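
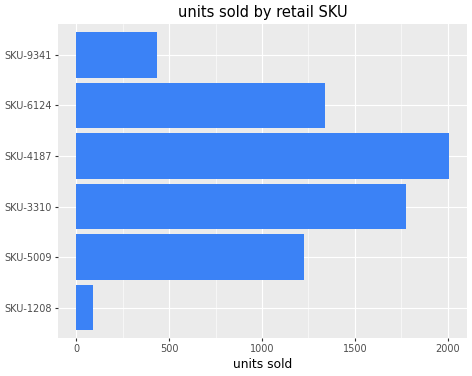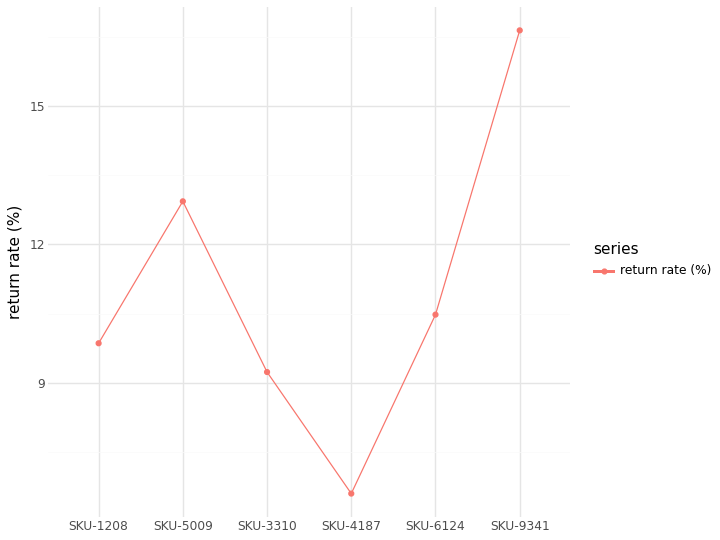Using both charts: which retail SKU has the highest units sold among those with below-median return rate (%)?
Chart 2 median return rate (%) ≈ 10; below-median retail SKUs: SKU-1208, SKU-3310, SKU-4187. Among those, SKU-4187 has the highest units sold (≈ 2000).

SKU-4187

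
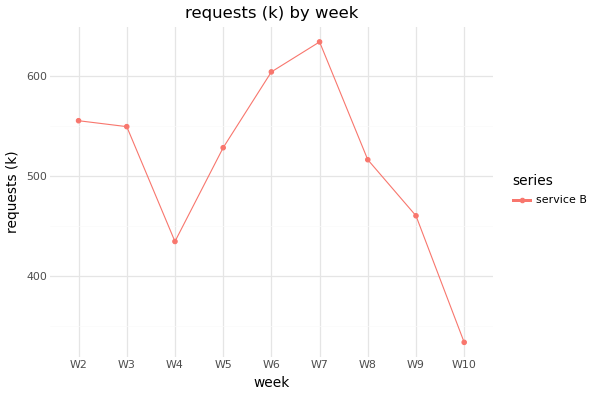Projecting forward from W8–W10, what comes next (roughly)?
Last three: 500, 450, 350 → slope ≈ -75/step → next ≈ 275.

≈ 275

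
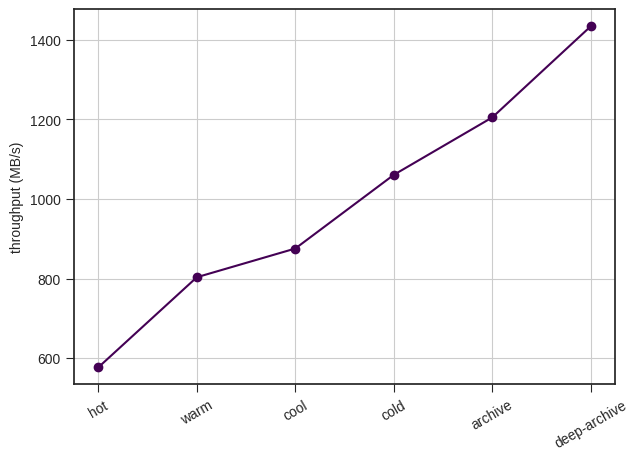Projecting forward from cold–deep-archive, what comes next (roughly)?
Last three: 1100, 1200, 1400 → slope ≈ 150/step → next ≈ 1550.

≈ 1550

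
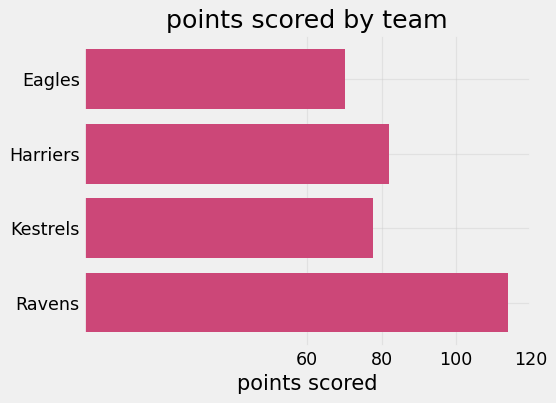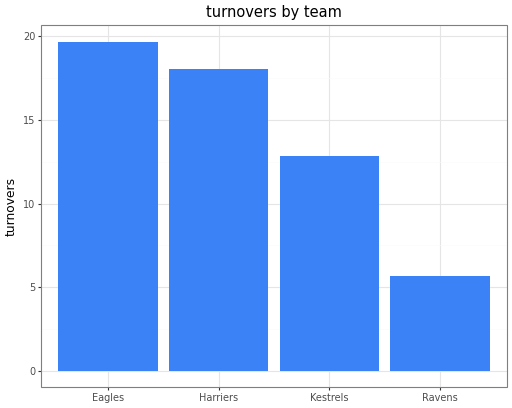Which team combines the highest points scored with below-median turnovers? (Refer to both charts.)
Ravens

Chart 2 median turnovers ≈ 16; below-median teams: Kestrels, Ravens. Among those, Ravens has the highest points scored (≈ 120).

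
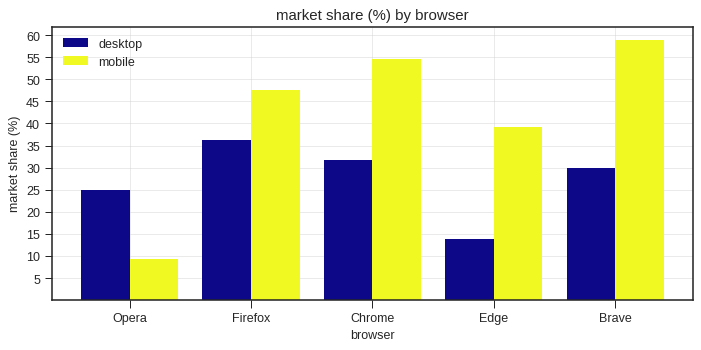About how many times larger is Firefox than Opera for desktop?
≈ 1.4×

Firefox ≈ 35, Opera ≈ 25; 35/25 ≈ 1.4.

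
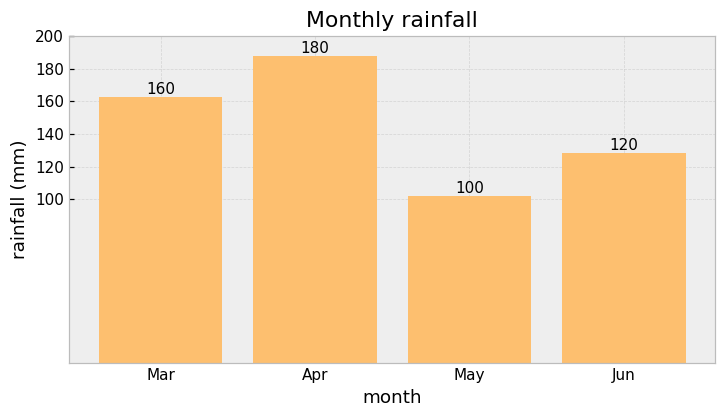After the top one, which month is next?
Mar

Top 3: Apr ≈ 180, Mar ≈ 160, Jun ≈ 120.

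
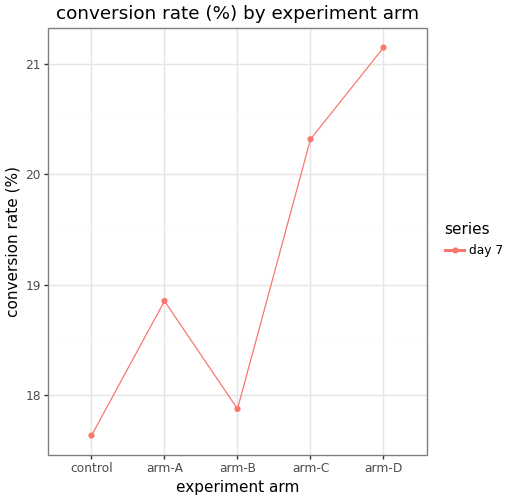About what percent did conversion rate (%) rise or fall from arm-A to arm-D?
arm-A ≈ 19.0, arm-D ≈ 21.0; (21.0 − 19.0) / 19.0 ≈ +10.5%.

≈ +10.5%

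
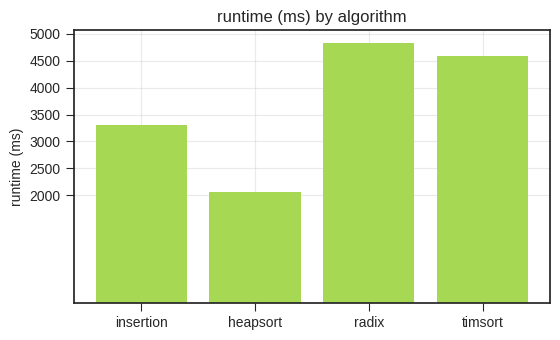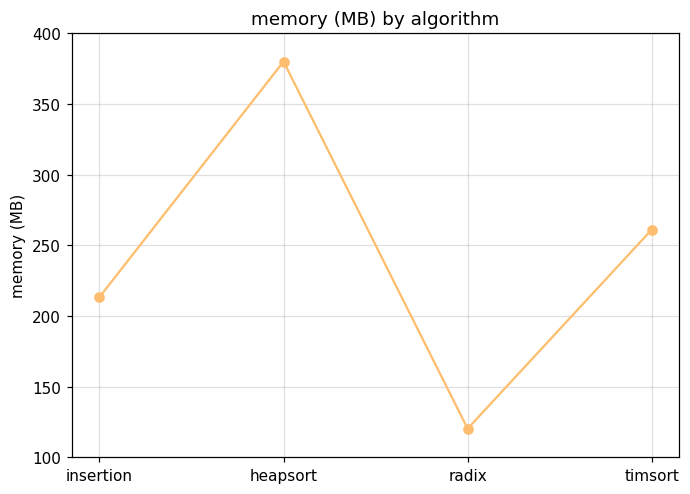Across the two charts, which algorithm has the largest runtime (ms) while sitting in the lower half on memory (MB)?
Chart 2 median memory (MB) ≈ 250; below-median algorithms: insertion, radix. Among those, radix has the highest runtime (ms) (≈ 5000).

radix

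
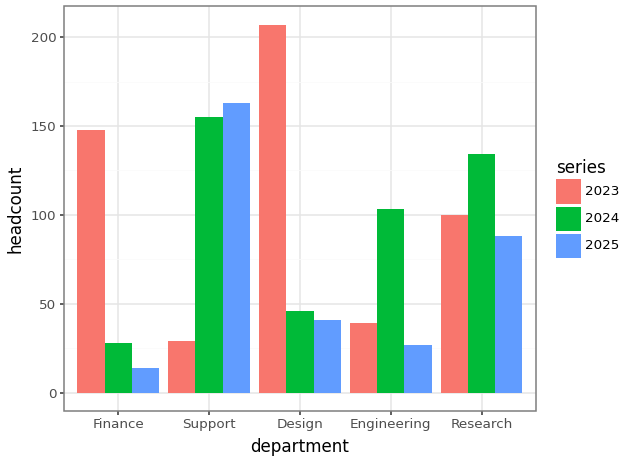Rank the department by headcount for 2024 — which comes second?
Research

Top 3 for 2024: Support ≈ 160, Research ≈ 140, Engineering ≈ 100.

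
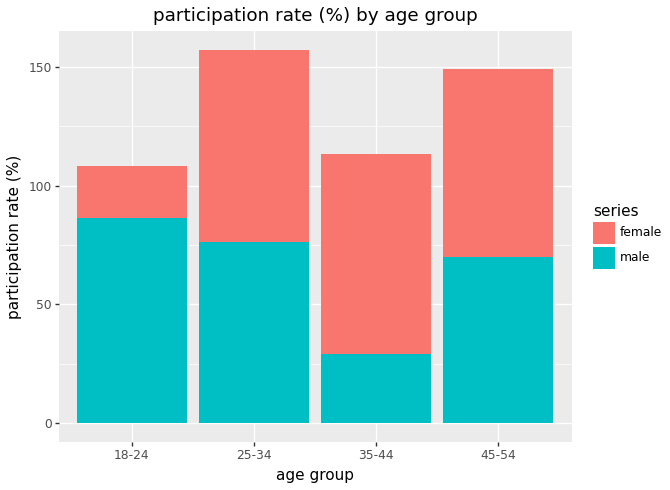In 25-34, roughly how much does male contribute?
≈ 80

male top ≈ 80, bottom ≈ 0; segment ≈ 80.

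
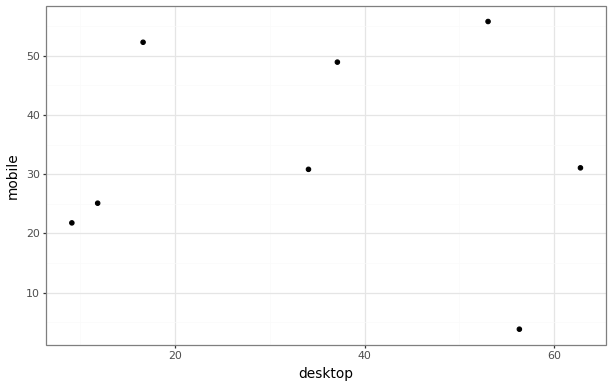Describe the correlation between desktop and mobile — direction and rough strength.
Points are roughly uncorrelated; weak (|r| ≈ 0.0).

no clear correlation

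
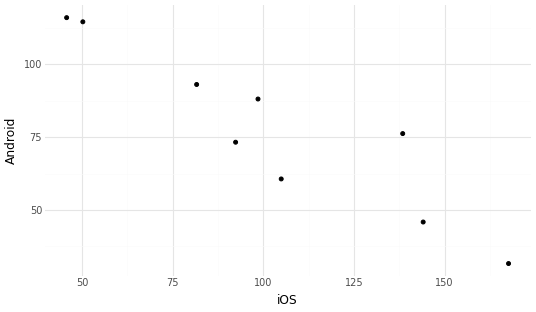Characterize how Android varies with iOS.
Points are negatively correlated; strong (|r| ≈ 0.9).

negative, strong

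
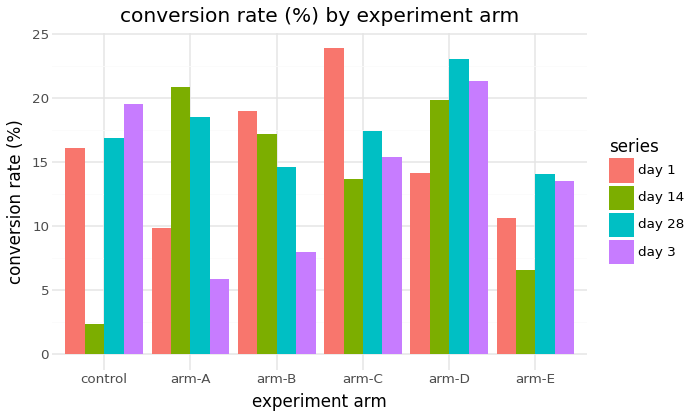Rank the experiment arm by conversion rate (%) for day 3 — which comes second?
Top 3 for day 3: arm-D ≈ 22, control ≈ 20, arm-C ≈ 16.

control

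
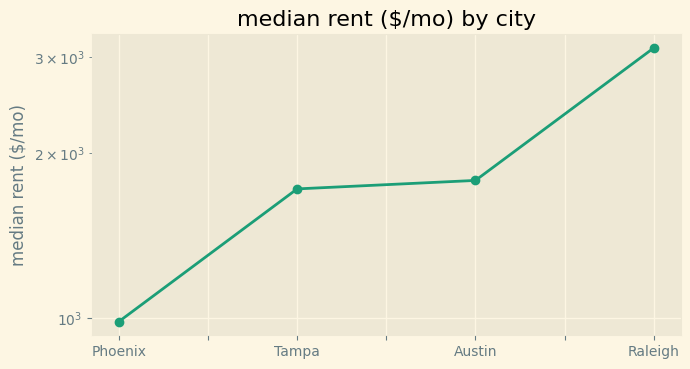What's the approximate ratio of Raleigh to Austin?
≈ 1.78×

Raleigh ≈ 3200, Austin ≈ 1800; 3200/1800 ≈ 1.78.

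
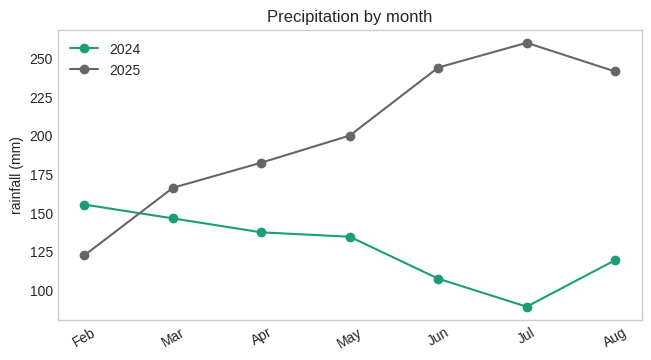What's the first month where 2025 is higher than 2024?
Mar

Feb: 2025 ≈ 120 vs 2024 ≈ 160 (not yet); Mar: 2025 ≈ 160 vs 2024 ≈ 140 (first crossover).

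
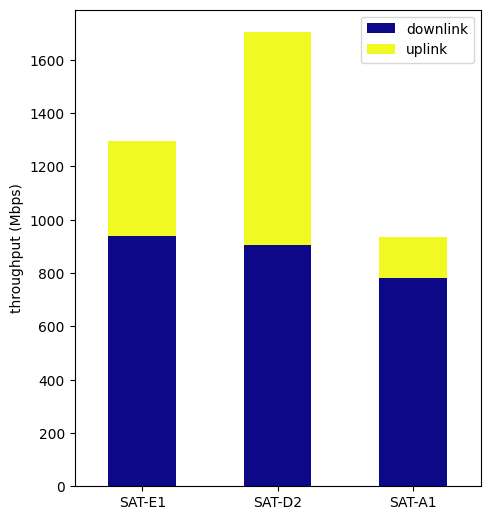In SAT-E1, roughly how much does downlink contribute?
≈ 1000

downlink top ≈ 1000, bottom ≈ 0; segment ≈ 1000.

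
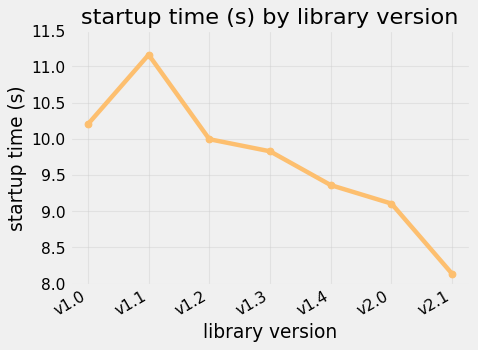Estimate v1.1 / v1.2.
v1.1 ≈ 11.0, v1.2 ≈ 10.0; 11.0/10.0 ≈ 1.1.

≈ 1.1×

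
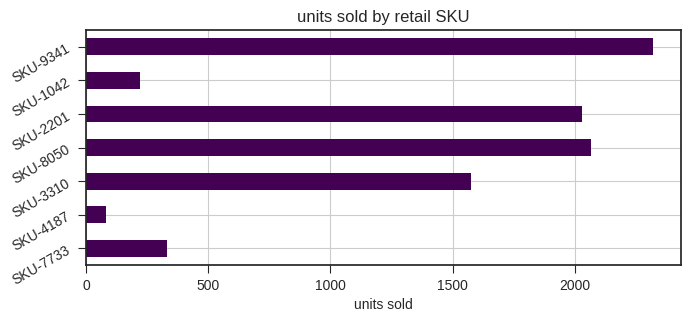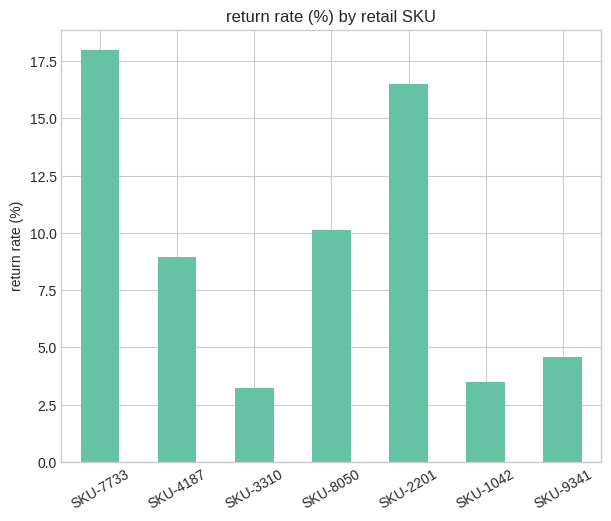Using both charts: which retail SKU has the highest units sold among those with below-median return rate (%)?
Chart 2 median return rate (%) ≈ 8; below-median retail SKUs: SKU-3310, SKU-1042, SKU-9341. Among those, SKU-9341 has the highest units sold (≈ 2500).

SKU-9341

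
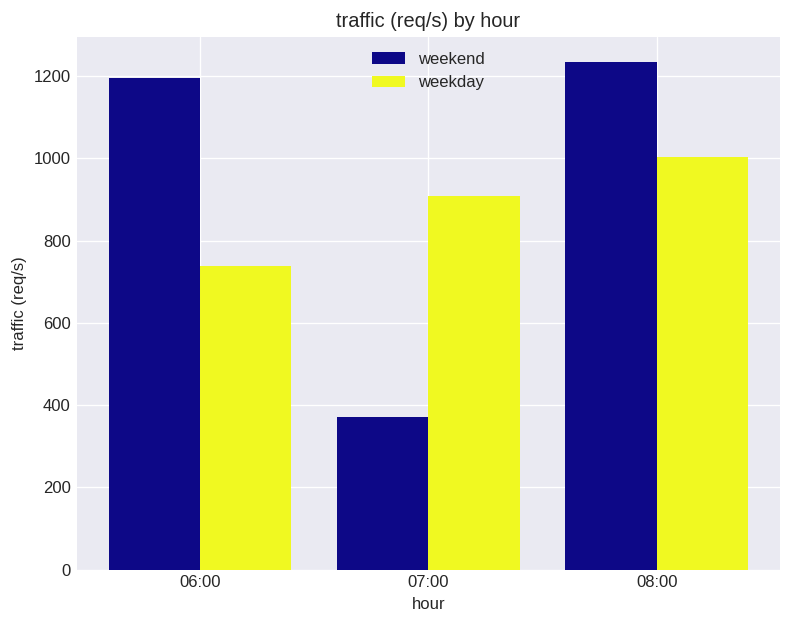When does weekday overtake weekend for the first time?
07:00

06:00: weekday ≈ 800 vs weekend ≈ 1200 (not yet); 07:00: weekday ≈ 1000 vs weekend ≈ 400 (first crossover).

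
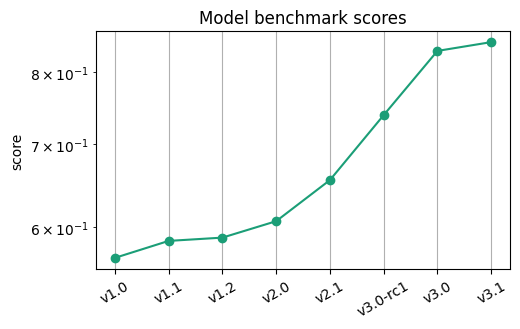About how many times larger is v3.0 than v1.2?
≈ 1.42×

v3.0 ≈ 0.85, v1.2 ≈ 0.60; 0.85/0.60 ≈ 1.42.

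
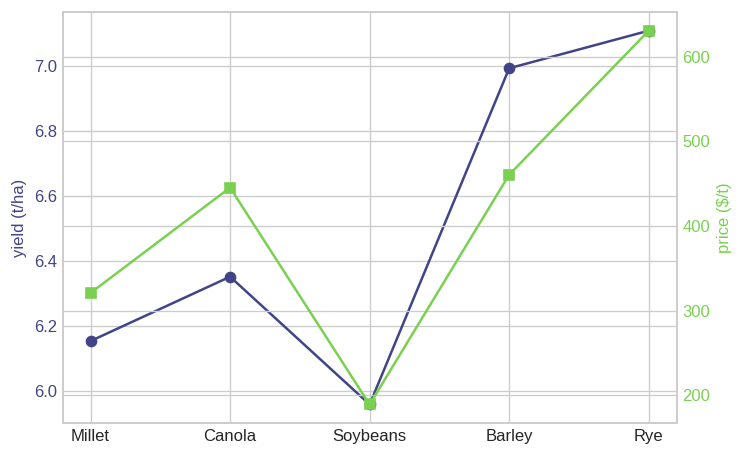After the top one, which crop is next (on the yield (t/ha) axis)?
Top 3 (on the yield (t/ha) axis): Rye ≈ 7.1, Barley ≈ 7.0, Canola ≈ 6.4.

Barley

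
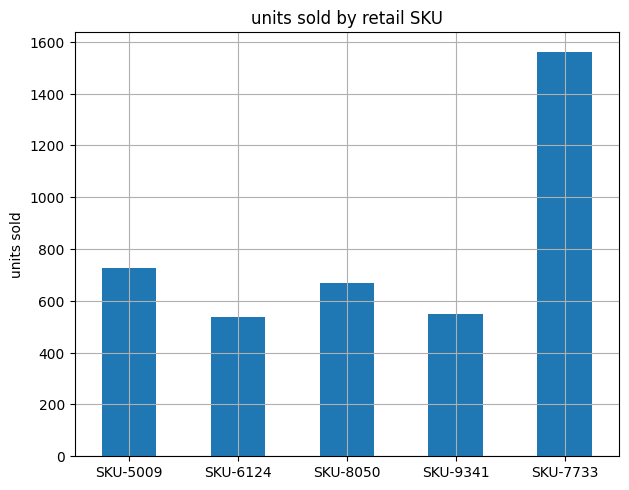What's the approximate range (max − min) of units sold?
Max SKU-7733 ≈ 1600, min SKU-6124 ≈ 600; range ≈ 1000.

≈ 1000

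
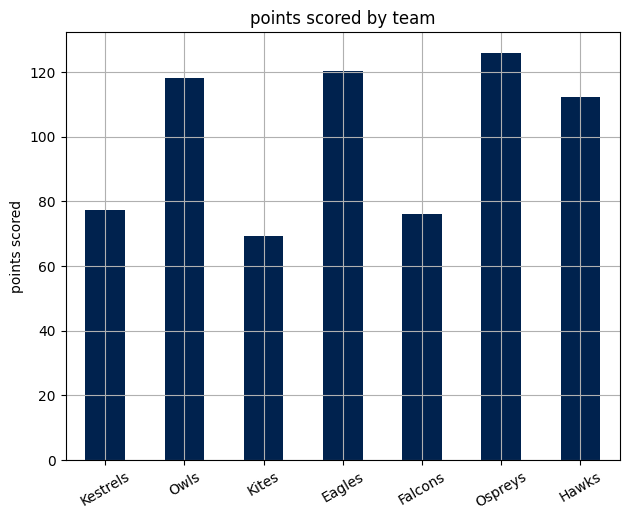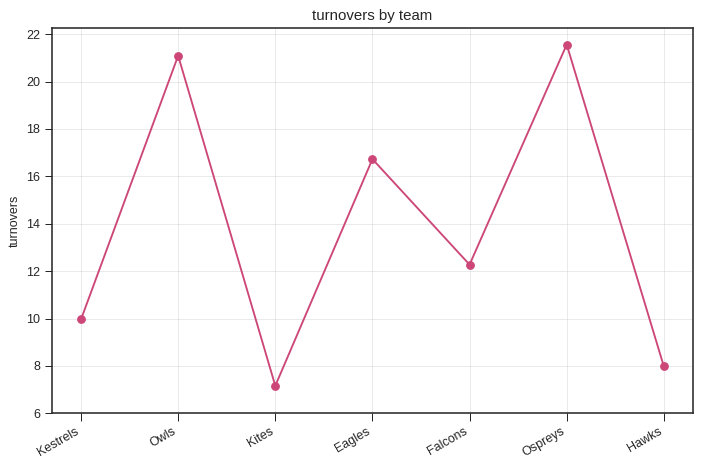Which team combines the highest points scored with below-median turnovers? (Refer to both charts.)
Chart 2 median turnovers ≈ 12; below-median teams: Kestrels, Kites, Hawks. Among those, Hawks has the highest points scored (≈ 120).

Hawks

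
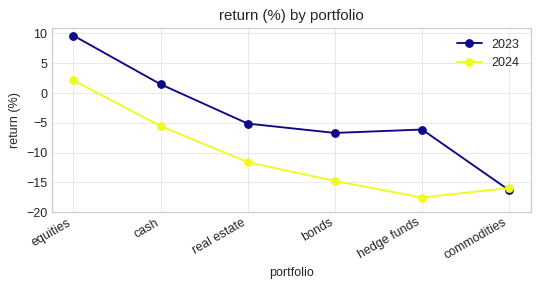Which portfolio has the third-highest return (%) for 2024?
real estate

Top 4 for 2024: equities ≈ 0, cash ≈ -5, real estate ≈ -10, bonds ≈ -15.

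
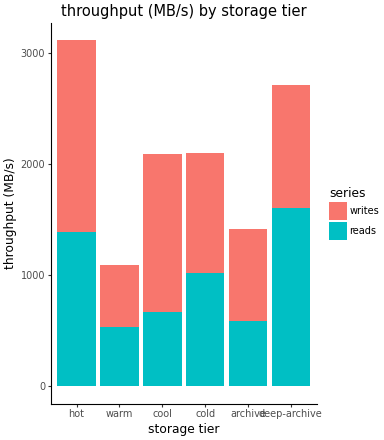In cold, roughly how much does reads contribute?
reads top ≈ 1000, bottom ≈ 0; segment ≈ 1000.

≈ 1000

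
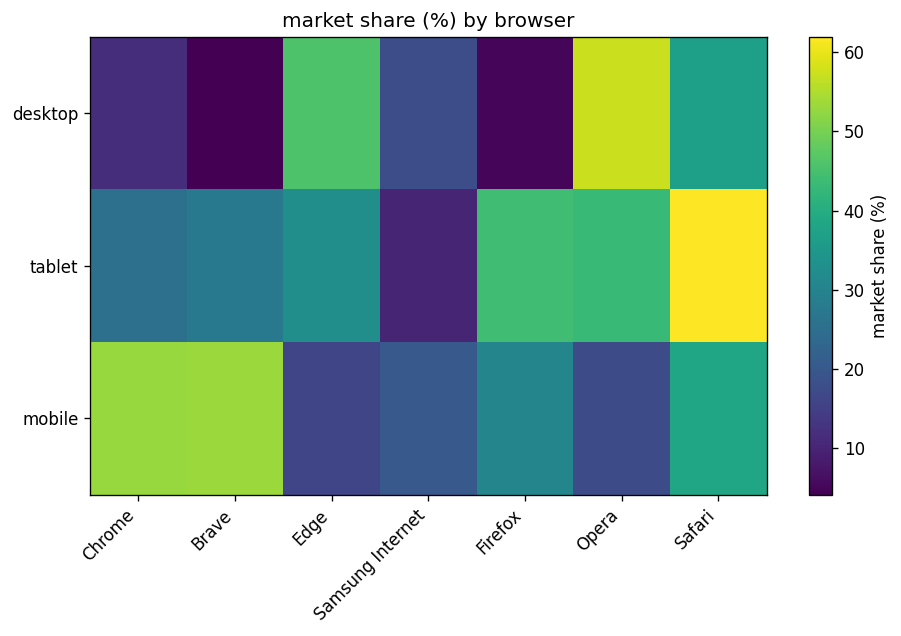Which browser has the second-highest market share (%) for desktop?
Edge

Top 3 for desktop: Opera ≈ 55, Edge ≈ 45, Safari ≈ 35.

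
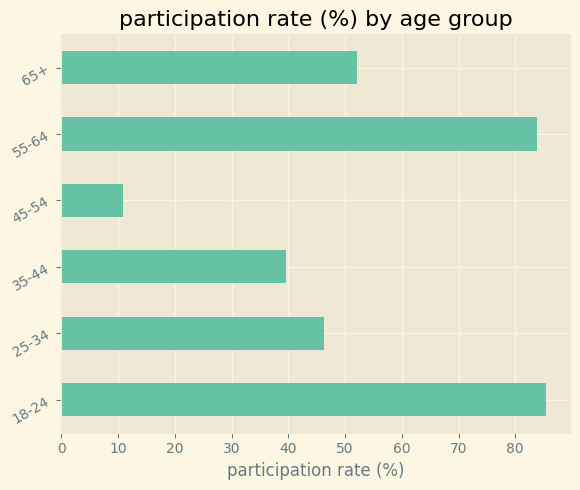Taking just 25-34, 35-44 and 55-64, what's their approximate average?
(50 + 40 + 80) / 3 ≈ 57.

≈ 57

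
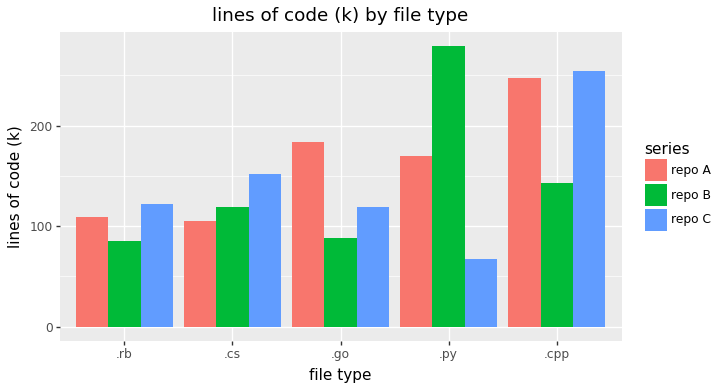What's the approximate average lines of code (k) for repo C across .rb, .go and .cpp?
(125 + 125 + 250) / 3 ≈ 167.

≈ 167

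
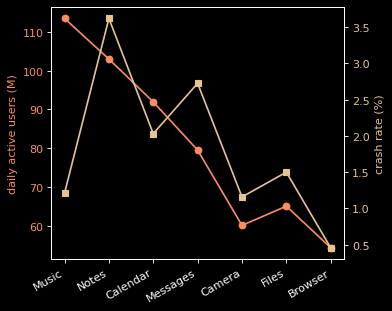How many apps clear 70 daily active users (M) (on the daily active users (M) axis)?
4

Above 70: Music, Notes, Calendar, Messages.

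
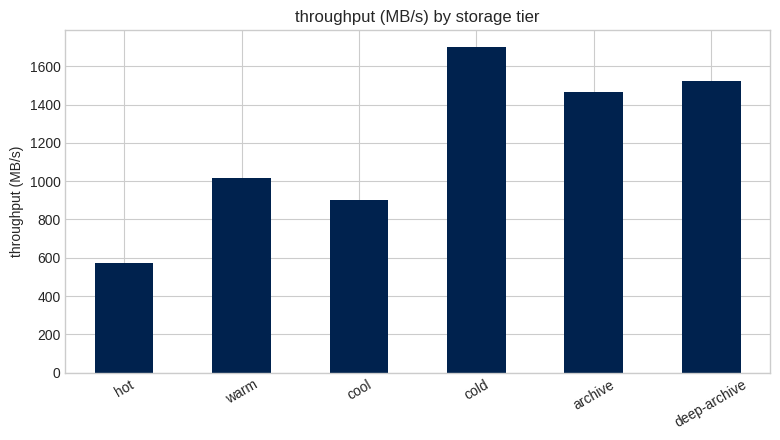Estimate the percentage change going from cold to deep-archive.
cold ≈ 1800, deep-archive ≈ 1600; (1600 − 1800) / 1800 ≈ -11.1%.

≈ -11.1%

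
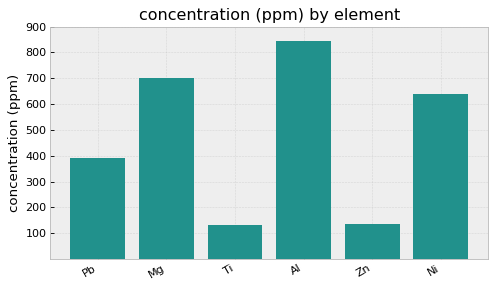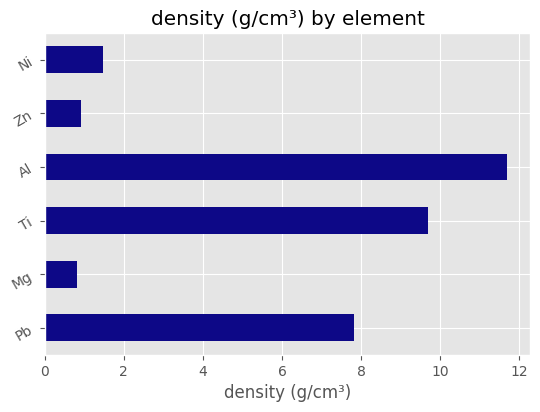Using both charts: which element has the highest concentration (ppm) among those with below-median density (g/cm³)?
Mg

Chart 2 median density (g/cm³) ≈ 4; below-median elements: Mg, Zn, Ni. Among those, Mg has the highest concentration (ppm) (≈ 700).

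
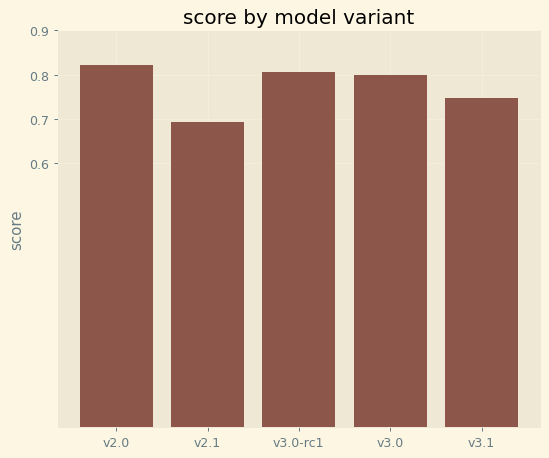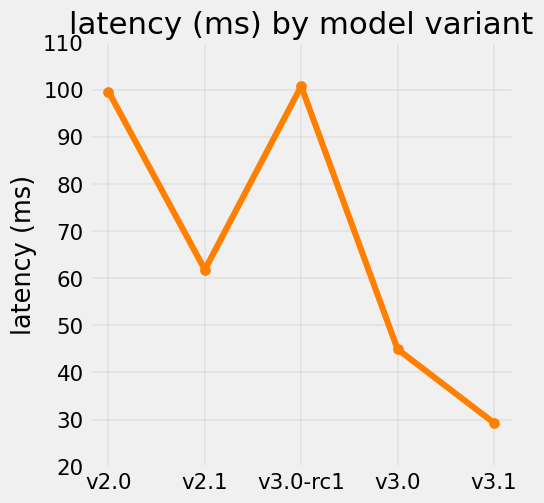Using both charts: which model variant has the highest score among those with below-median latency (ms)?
Chart 2 median latency (ms) ≈ 60; below-median model variants: v3.0, v3.1. Among those, v3.0 has the highest score (≈ 0.8).

v3.0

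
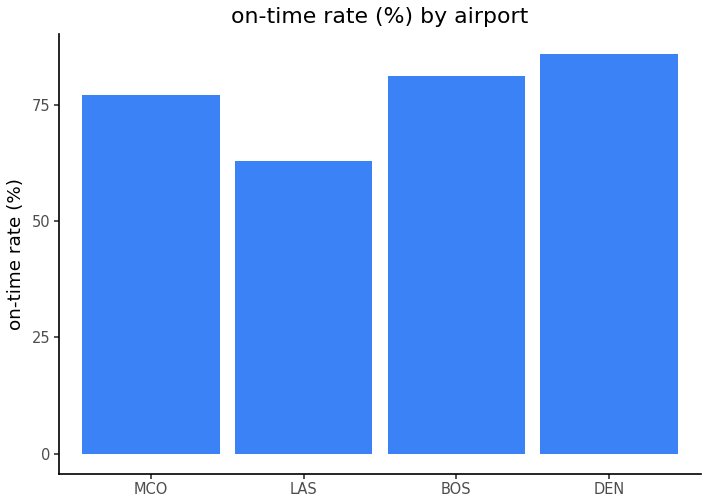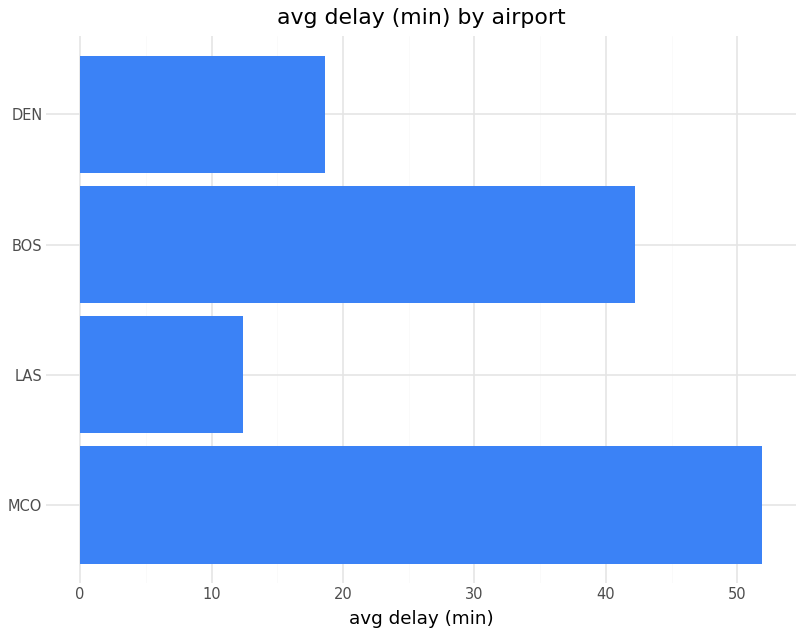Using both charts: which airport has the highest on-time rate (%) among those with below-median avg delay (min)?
Chart 2 median avg delay (min) ≈ 30; below-median airports: LAS, DEN. Among those, DEN has the highest on-time rate (%) (≈ 90).

DEN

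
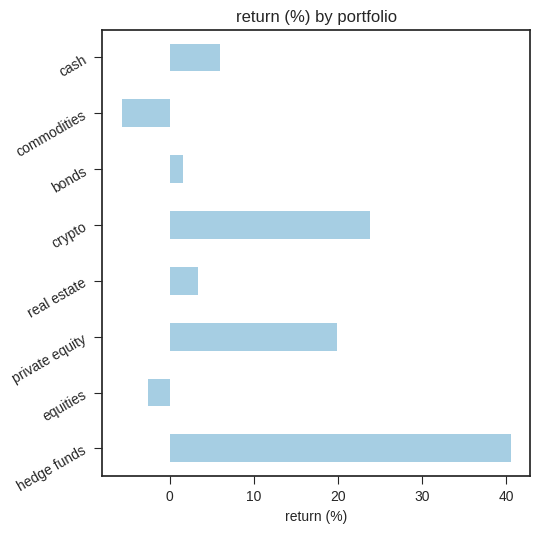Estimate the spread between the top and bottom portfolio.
Max hedge funds ≈ 40, min commodities ≈ -5; range ≈ 45.

≈ 45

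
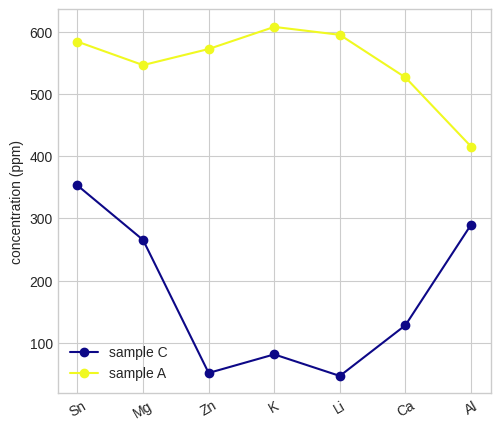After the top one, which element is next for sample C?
Top 3 for sample C: Sn ≈ 350, Al ≈ 300, Mg ≈ 250.

Al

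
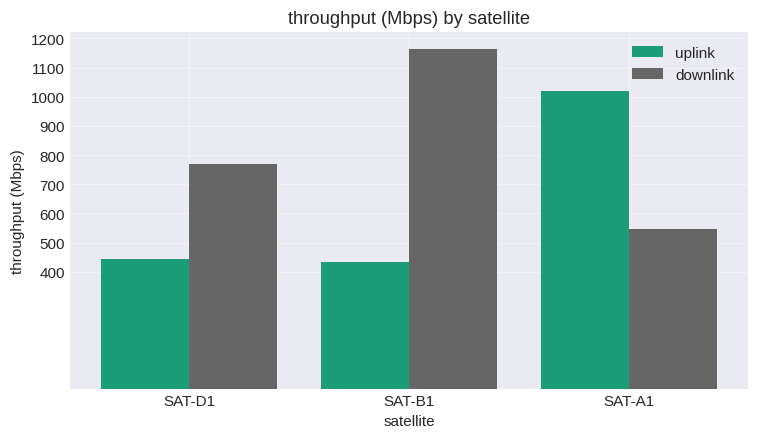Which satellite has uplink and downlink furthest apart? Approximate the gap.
SAT-B1, ≈ 800 Mbps

SAT-B1: uplink ≈ 400, downlink ≈ 1200 → gap ≈ 800. Next-largest (SAT-A1) is only ≈ 500.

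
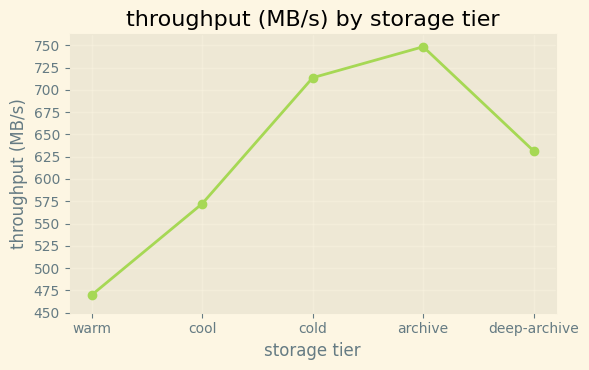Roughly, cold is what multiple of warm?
cold ≈ 725, warm ≈ 475; 725/475 ≈ 1.53.

≈ 1.53×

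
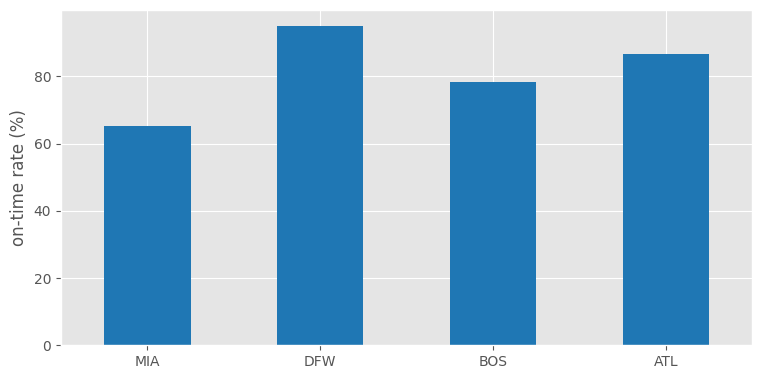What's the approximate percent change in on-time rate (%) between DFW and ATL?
≈ -10%

DFW ≈ 100, ATL ≈ 90; (90 − 100) / 100 ≈ -10%.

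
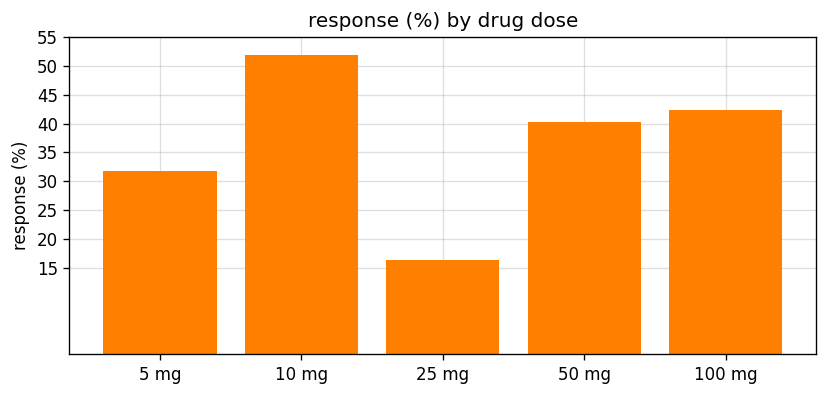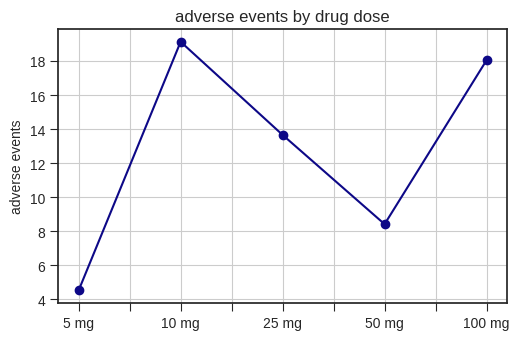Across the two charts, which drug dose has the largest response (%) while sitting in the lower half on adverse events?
Chart 2 median adverse events ≈ 14; below-median drug doses: 5 mg, 50 mg. Among those, 50 mg has the highest response (%) (≈ 40).

50 mg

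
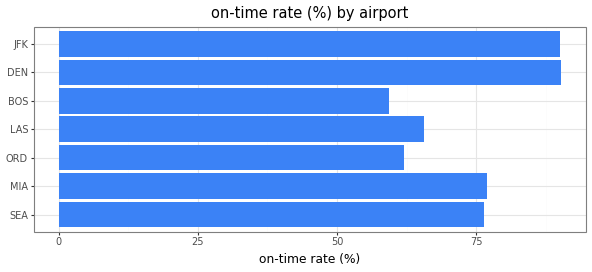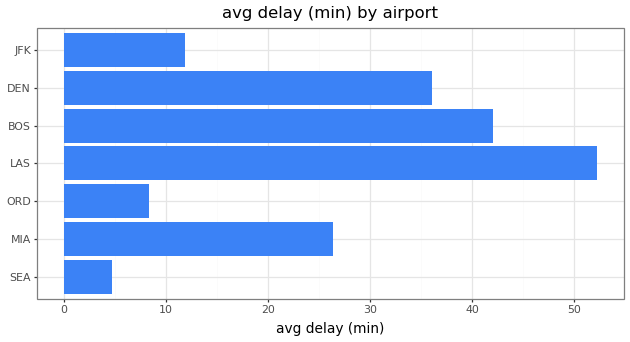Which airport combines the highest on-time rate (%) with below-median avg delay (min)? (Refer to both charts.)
Chart 2 median avg delay (min) ≈ 25; below-median airports: SEA, ORD, JFK. Among those, JFK has the highest on-time rate (%) (≈ 90).

JFK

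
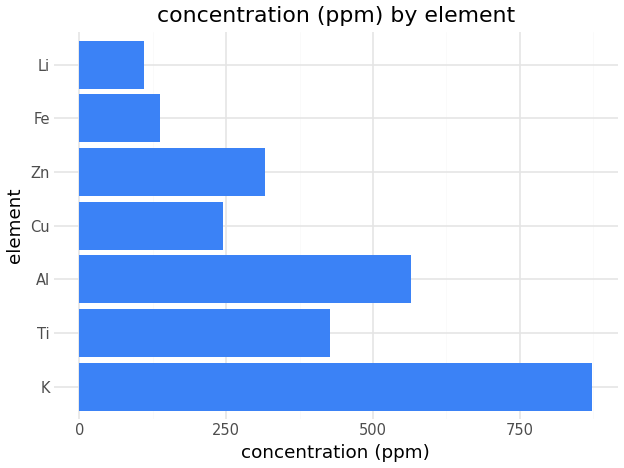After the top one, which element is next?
Top 3: K ≈ 900, Al ≈ 600, Ti ≈ 400.

Al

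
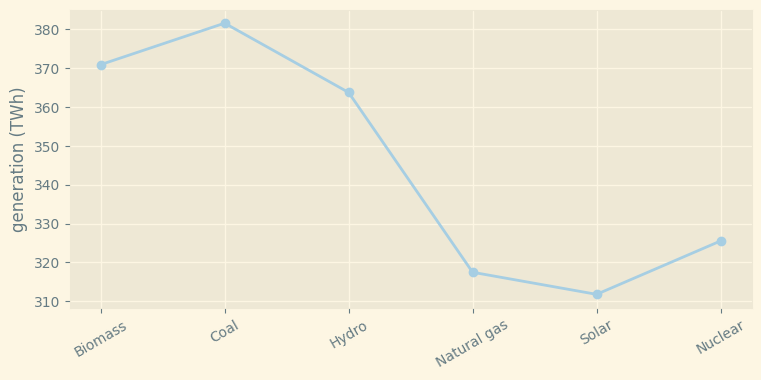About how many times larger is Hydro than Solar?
≈ 1.16×

Hydro ≈ 360, Solar ≈ 310; 360/310 ≈ 1.16.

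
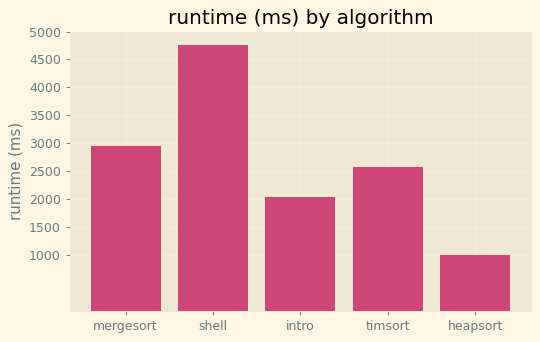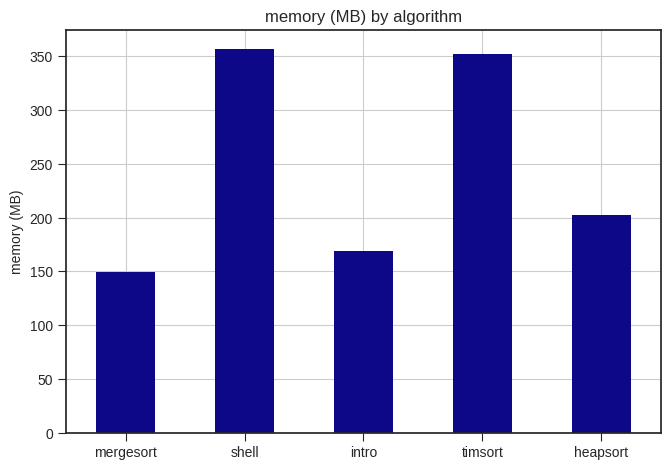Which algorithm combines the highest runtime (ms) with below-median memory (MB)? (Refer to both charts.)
Chart 2 median memory (MB) ≈ 200; below-median algorithms: mergesort, intro. Among those, mergesort has the highest runtime (ms) (≈ 3000).

mergesort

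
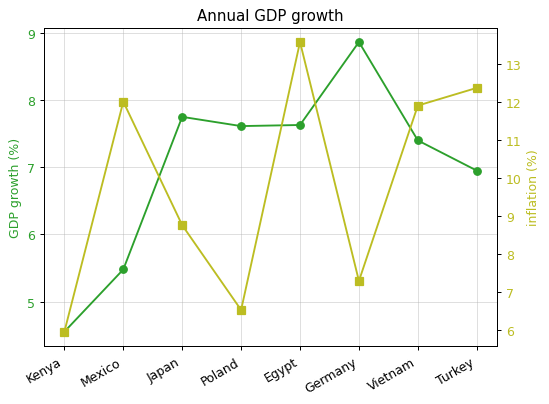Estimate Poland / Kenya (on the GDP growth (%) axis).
≈ 1.67×

Poland ≈ 7.5, Kenya ≈ 4.5; 7.5/4.5 ≈ 1.67.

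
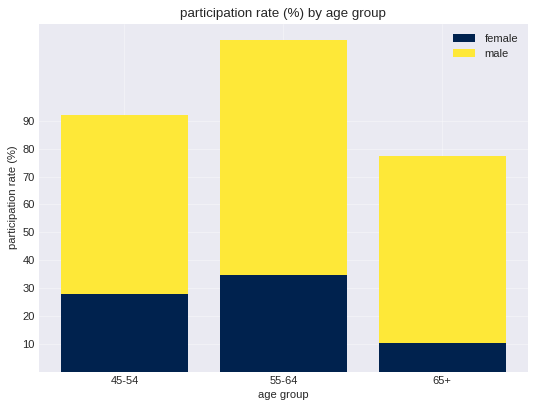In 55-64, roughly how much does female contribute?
female top ≈ 30, bottom ≈ 0; segment ≈ 30.

≈ 30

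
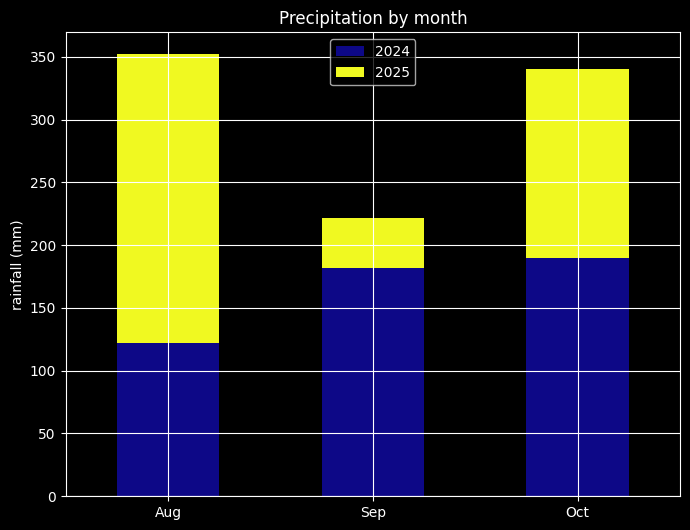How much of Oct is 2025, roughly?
2025 top ≈ 350, bottom ≈ 200; segment ≈ 150.

≈ 150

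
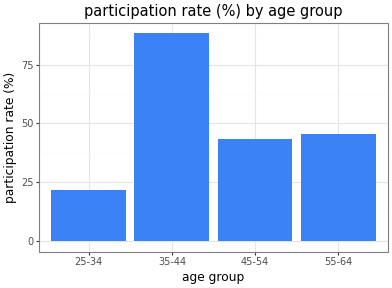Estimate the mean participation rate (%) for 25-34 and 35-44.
(20 + 90) / 2 ≈ 55.

≈ 55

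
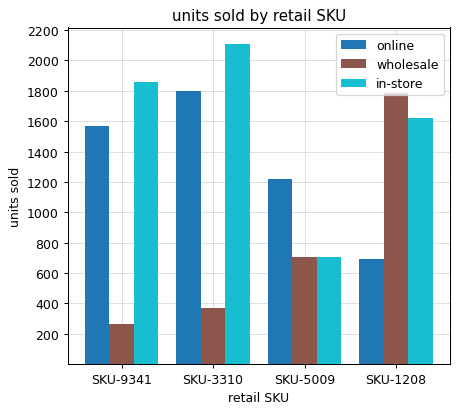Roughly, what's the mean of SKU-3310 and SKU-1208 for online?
(1800 + 600) / 2 ≈ 1200.

≈ 1200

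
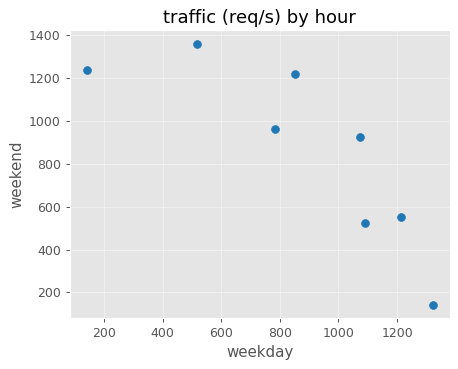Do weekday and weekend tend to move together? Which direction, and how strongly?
Points are negatively correlated; strong (|r| ≈ 0.8).

negative, strong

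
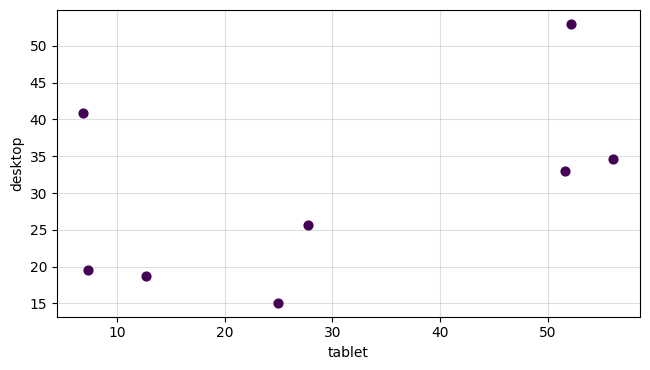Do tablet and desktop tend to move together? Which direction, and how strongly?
positive, moderate

Points are positively correlated; moderate (|r| ≈ 0.5).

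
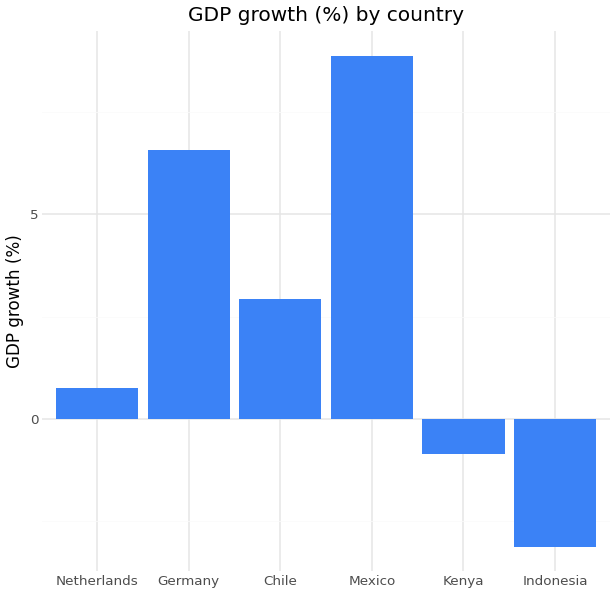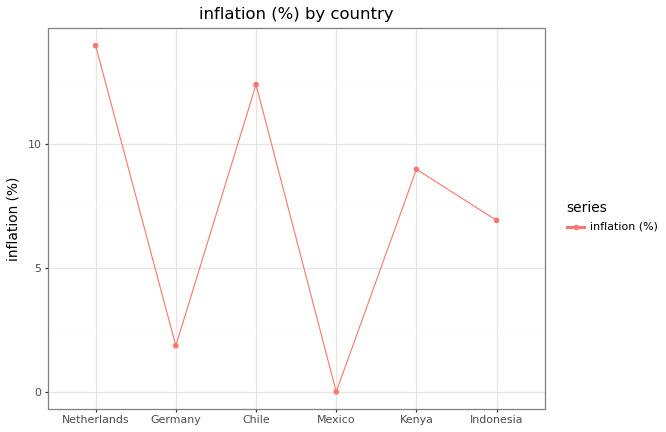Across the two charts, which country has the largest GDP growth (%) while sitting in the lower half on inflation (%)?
Mexico

Chart 2 median inflation (%) ≈ 8; below-median countries: Germany, Mexico, Indonesia. Among those, Mexico has the highest GDP growth (%) (≈ 9).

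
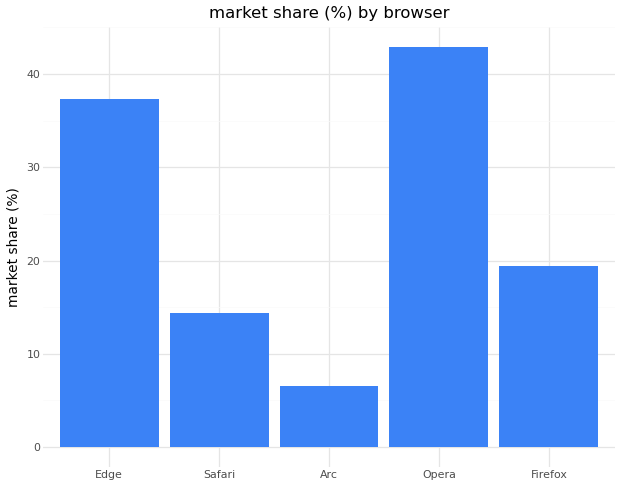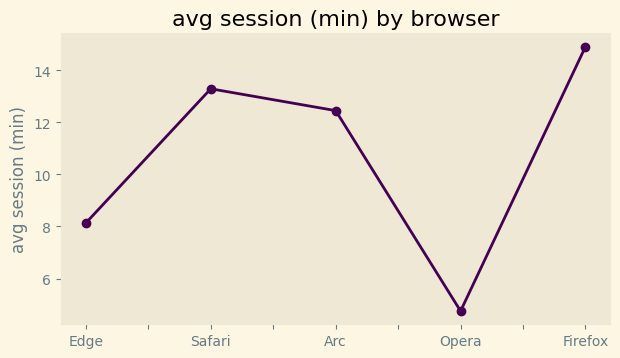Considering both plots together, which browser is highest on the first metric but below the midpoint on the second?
Opera

Chart 2 median avg session (min) ≈ 12; below-median browsers: Edge, Opera. Among those, Opera has the highest market share (%) (≈ 45).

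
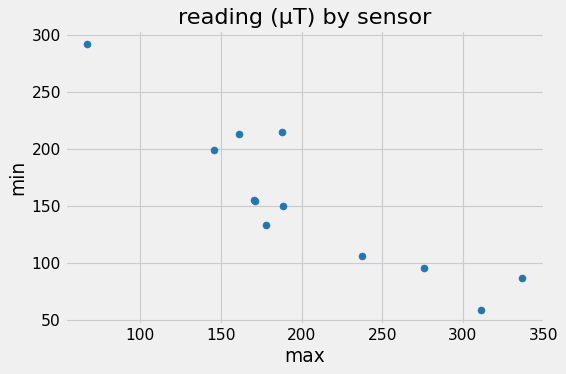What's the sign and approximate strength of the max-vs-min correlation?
negative, strong

Points are negatively correlated; strong (|r| ≈ 0.9).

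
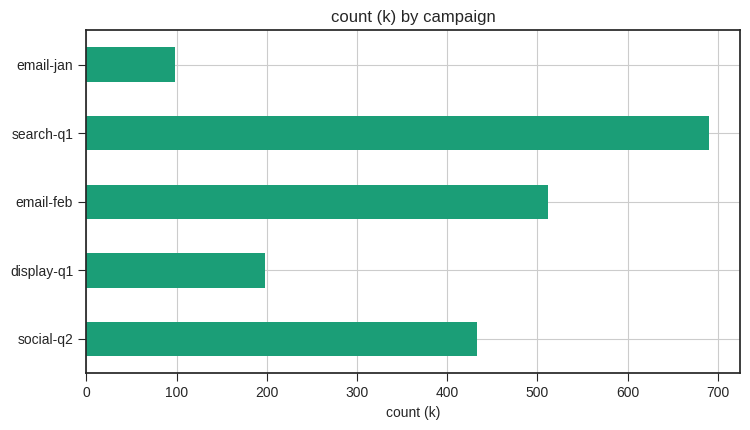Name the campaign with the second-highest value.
Top 3: search-q1 ≈ 700, email-feb ≈ 500, social-q2 ≈ 400.

email-feb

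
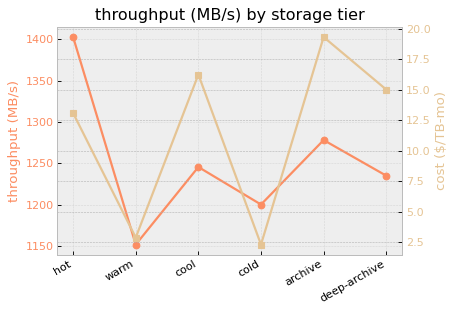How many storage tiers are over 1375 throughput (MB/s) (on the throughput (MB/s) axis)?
1

Above 1375: hot.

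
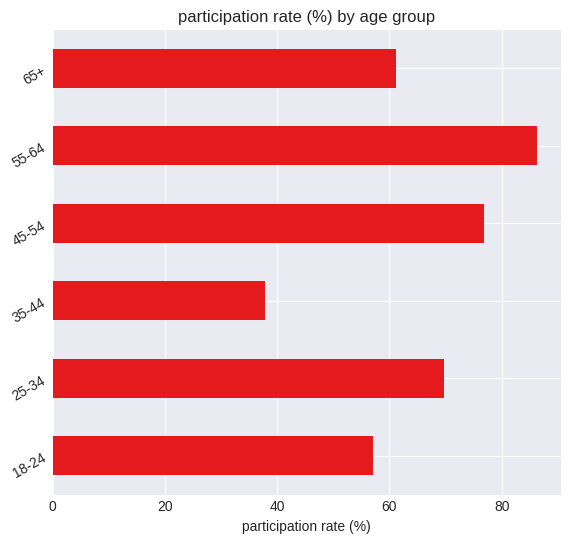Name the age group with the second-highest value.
45-54

Top 3: 55-64 ≈ 90, 45-54 ≈ 80, 25-34 ≈ 70.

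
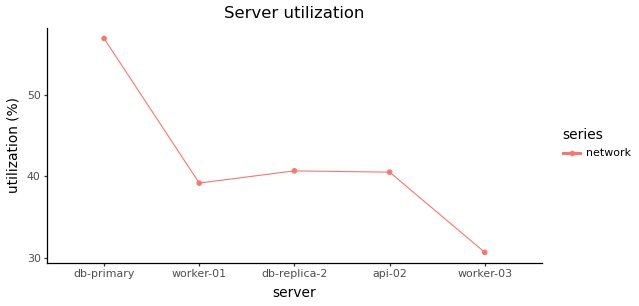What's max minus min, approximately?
≈ 25

Max db-primary ≈ 55, min worker-03 ≈ 30; range ≈ 25.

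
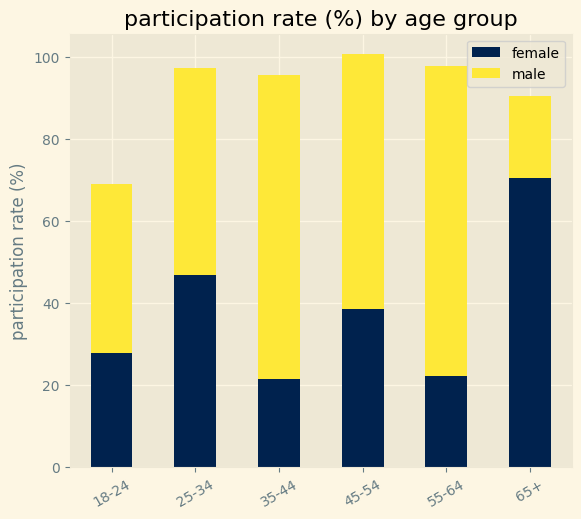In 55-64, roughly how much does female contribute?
≈ 20

female top ≈ 20, bottom ≈ 0; segment ≈ 20.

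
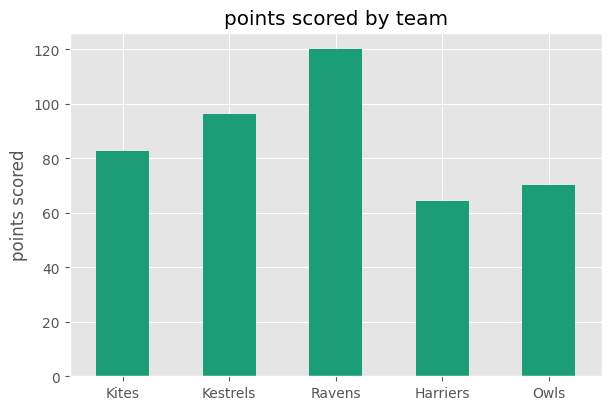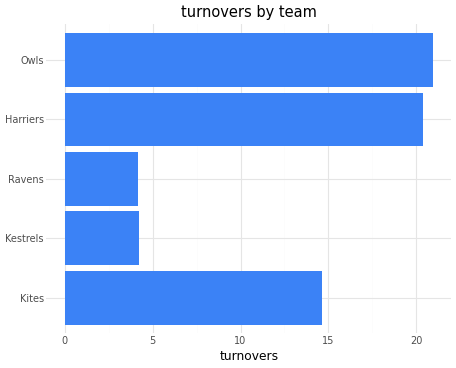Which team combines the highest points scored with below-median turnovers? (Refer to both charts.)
Chart 2 median turnovers ≈ 14; below-median teams: Kestrels, Ravens. Among those, Ravens has the highest points scored (≈ 120).

Ravens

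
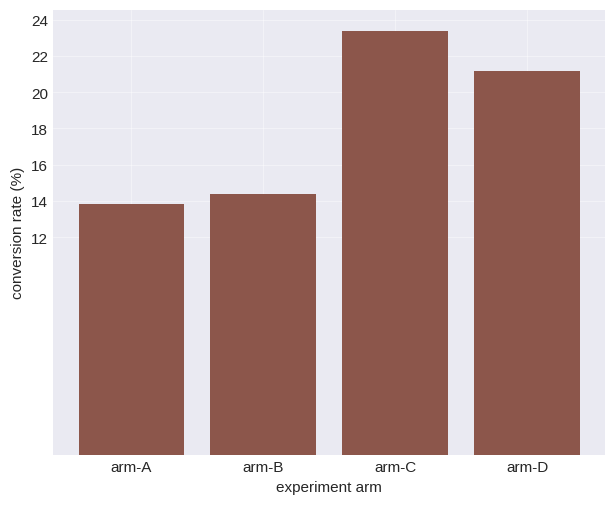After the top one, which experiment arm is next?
arm-D

Top 3: arm-C ≈ 24, arm-D ≈ 22, arm-B ≈ 14.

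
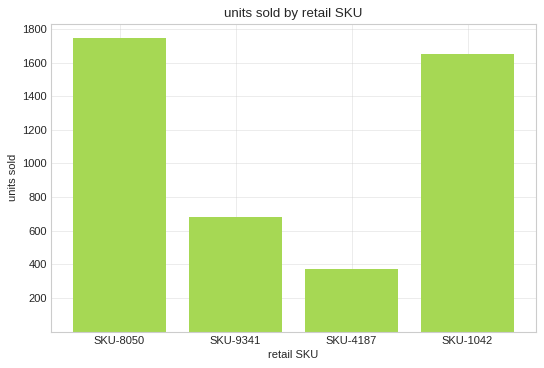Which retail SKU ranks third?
Top 4: SKU-8050 ≈ 1800, SKU-1042 ≈ 1600, SKU-9341 ≈ 600, SKU-4187 ≈ 400.

SKU-9341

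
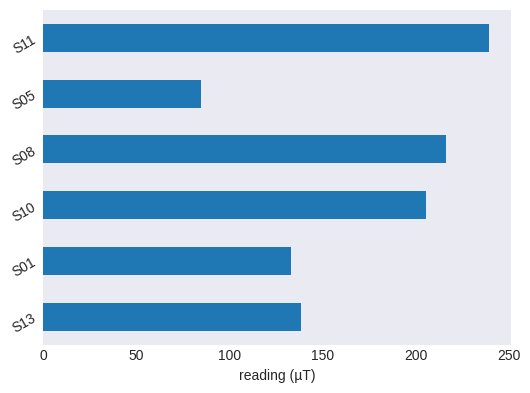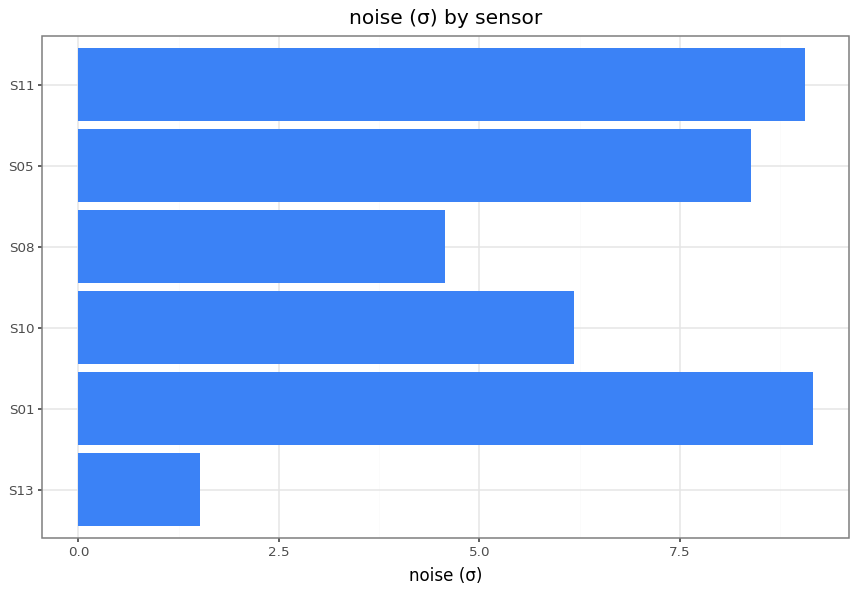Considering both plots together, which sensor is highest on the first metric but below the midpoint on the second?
S08

Chart 2 median noise (σ) ≈ 7; below-median sensors: S13, S10, S08. Among those, S08 has the highest reading (µT) (≈ 225).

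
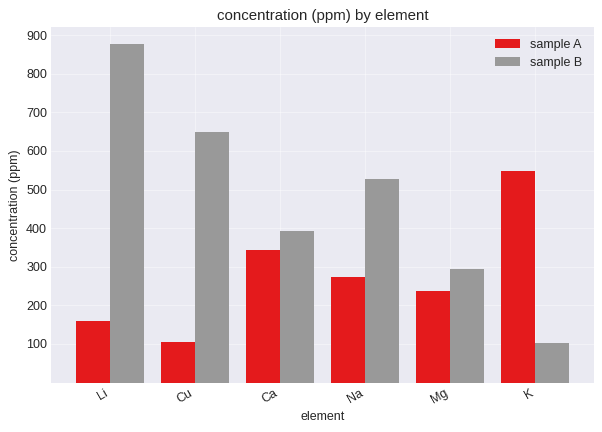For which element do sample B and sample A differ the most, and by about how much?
Li, ≈ 700 ppm

Li: sample B ≈ 900, sample A ≈ 200 → gap ≈ 700. Next-largest (Cu) is only ≈ 600.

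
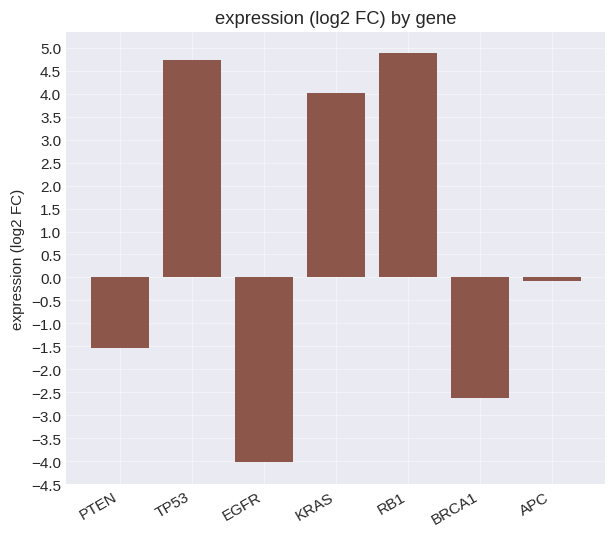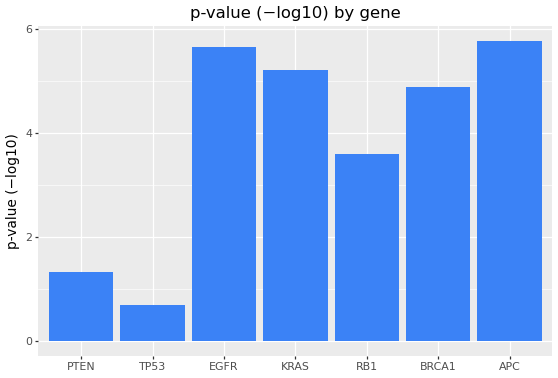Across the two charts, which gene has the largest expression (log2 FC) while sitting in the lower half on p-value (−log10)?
Chart 2 median p-value (−log10) ≈ 5; below-median genes: PTEN, TP53, RB1. Among those, RB1 has the highest expression (log2 FC) (≈ 5).

RB1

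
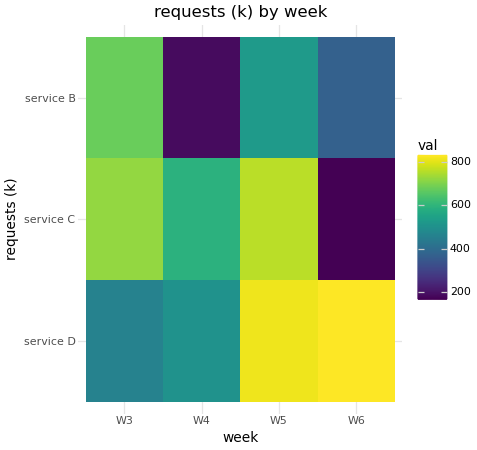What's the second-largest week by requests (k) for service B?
Top 3 for service B: W3 ≈ 700, W5 ≈ 500, W6 ≈ 400.

W5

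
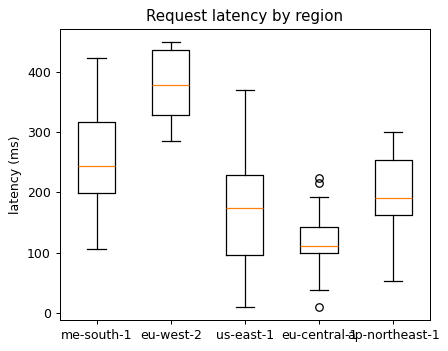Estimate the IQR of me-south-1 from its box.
≈ 125

Q3 ≈ 325, Q1 ≈ 200; IQR ≈ 125.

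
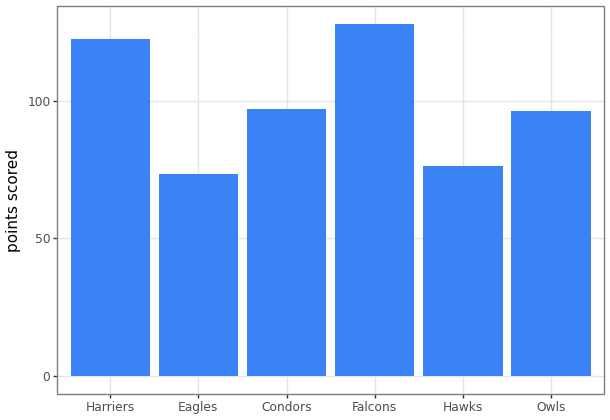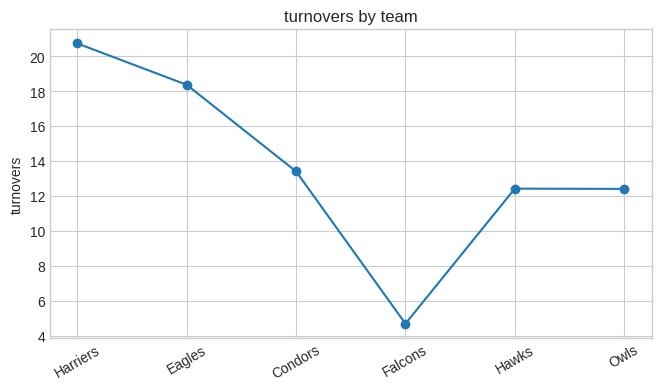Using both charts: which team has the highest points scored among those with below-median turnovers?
Falcons

Chart 2 median turnovers ≈ 12; below-median teams: Falcons, Hawks, Owls. Among those, Falcons has the highest points scored (≈ 120).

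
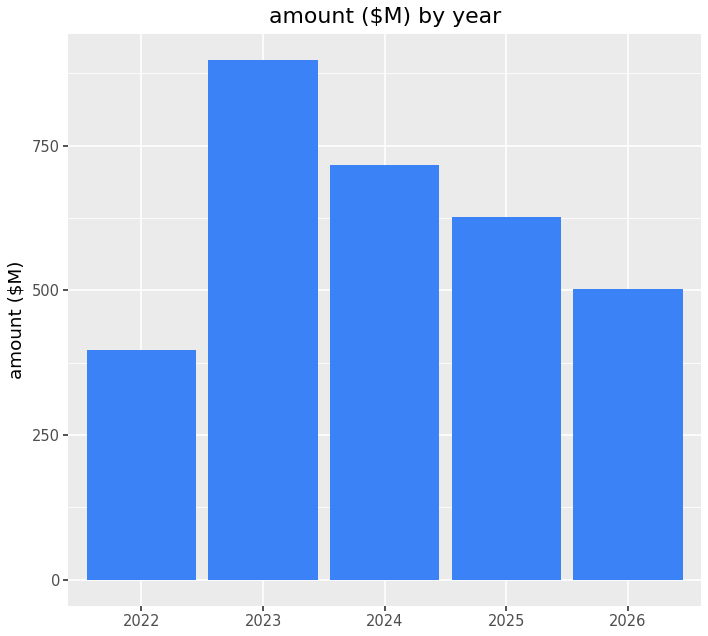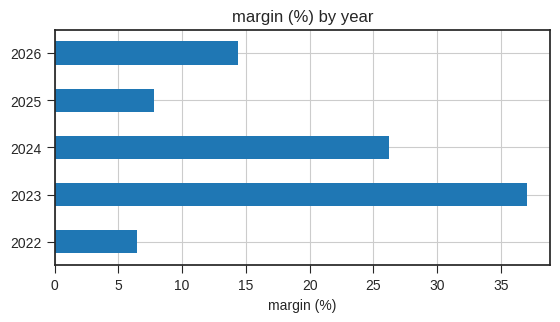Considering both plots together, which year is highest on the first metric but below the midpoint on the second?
Chart 2 median margin (%) ≈ 15; below-median years: 2022, 2025. Among those, 2025 has the highest amount ($M) (≈ 600).

2025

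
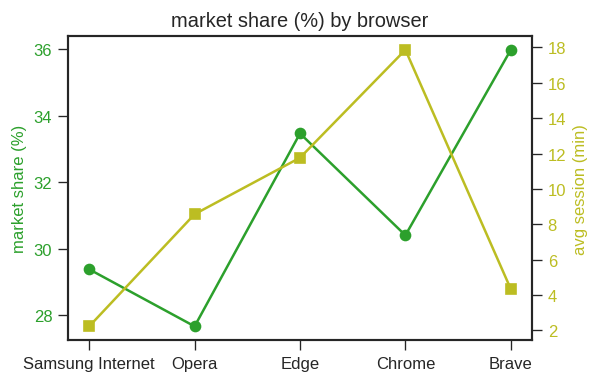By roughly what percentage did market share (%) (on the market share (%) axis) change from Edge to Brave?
Edge ≈ 33, Brave ≈ 36; (36 − 33) / 33 ≈ +9.1%.

≈ +9.1%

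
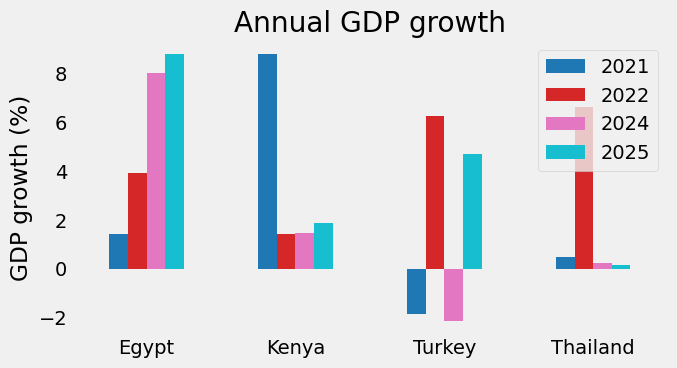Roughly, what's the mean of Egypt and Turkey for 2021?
≈ 0

(1 + -2) / 2 ≈ 0.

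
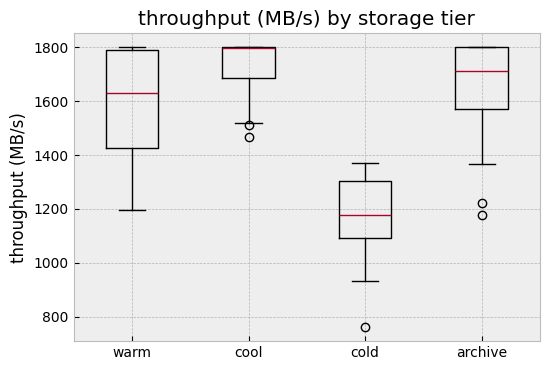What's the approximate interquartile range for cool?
Q3 ≈ 1800, Q1 ≈ 1700; IQR ≈ 100.

≈ 100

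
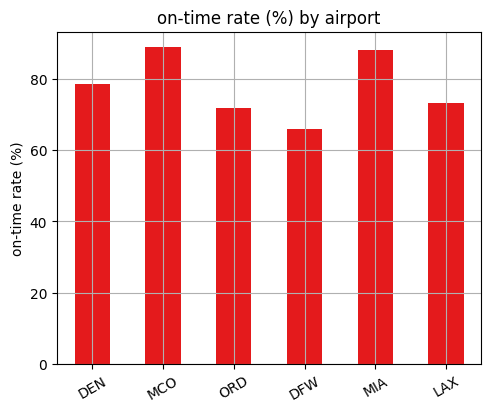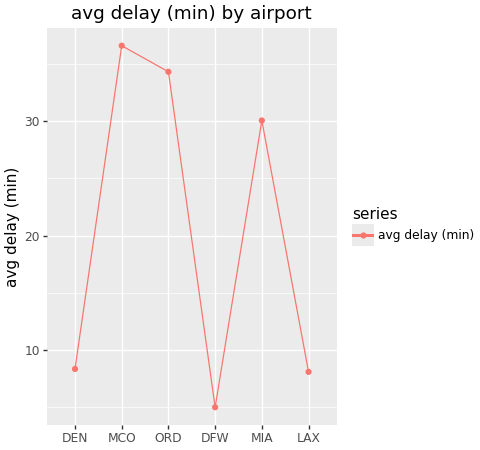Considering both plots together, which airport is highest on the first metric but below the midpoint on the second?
Chart 2 median avg delay (min) ≈ 20; below-median airports: DEN, DFW, LAX. Among those, DEN has the highest on-time rate (%) (≈ 80).

DEN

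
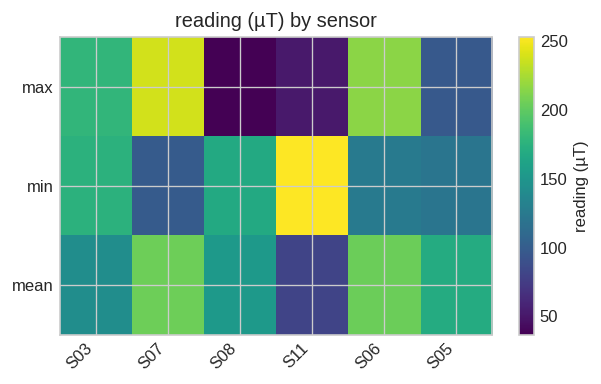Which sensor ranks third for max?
Top 4 for max: S07 ≈ 240, S06 ≈ 220, S03 ≈ 180, S05 ≈ 100.

S03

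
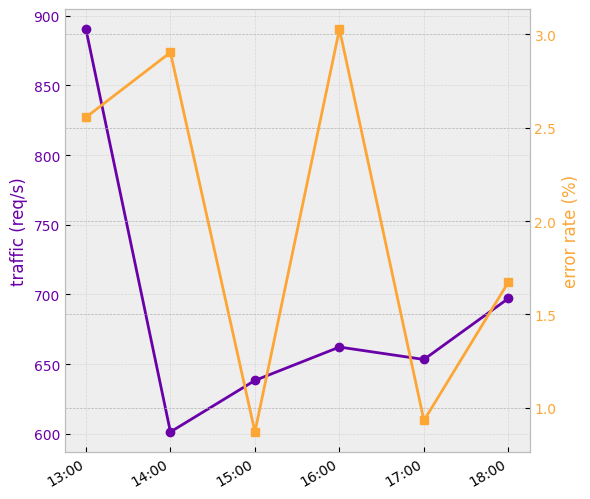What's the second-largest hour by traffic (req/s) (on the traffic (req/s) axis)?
Top 3 (on the traffic (req/s) axis): 13:00 ≈ 900, 18:00 ≈ 700, 16:00 ≈ 650.

18:00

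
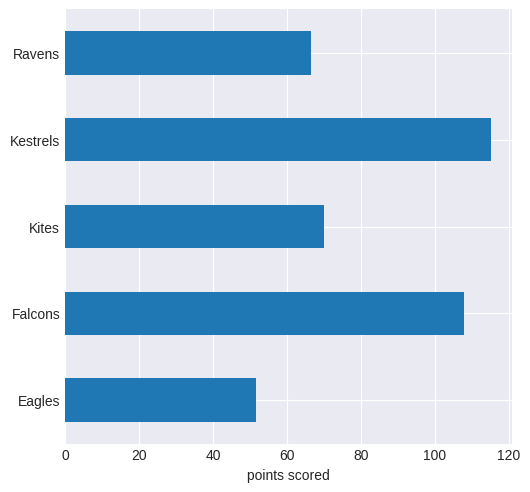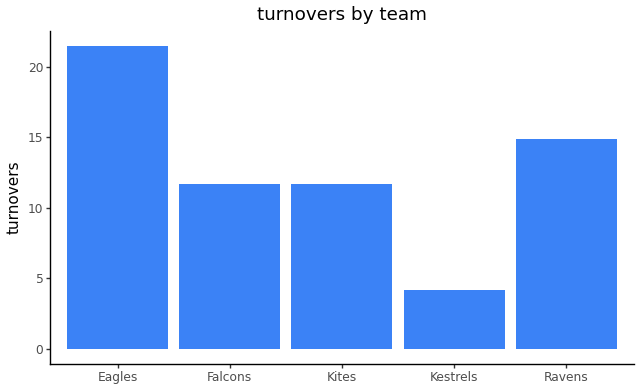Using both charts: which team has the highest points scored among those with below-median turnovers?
Kestrels

Chart 2 median turnovers ≈ 12; below-median teams: Falcons, Kestrels. Among those, Kestrels has the highest points scored (≈ 120).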